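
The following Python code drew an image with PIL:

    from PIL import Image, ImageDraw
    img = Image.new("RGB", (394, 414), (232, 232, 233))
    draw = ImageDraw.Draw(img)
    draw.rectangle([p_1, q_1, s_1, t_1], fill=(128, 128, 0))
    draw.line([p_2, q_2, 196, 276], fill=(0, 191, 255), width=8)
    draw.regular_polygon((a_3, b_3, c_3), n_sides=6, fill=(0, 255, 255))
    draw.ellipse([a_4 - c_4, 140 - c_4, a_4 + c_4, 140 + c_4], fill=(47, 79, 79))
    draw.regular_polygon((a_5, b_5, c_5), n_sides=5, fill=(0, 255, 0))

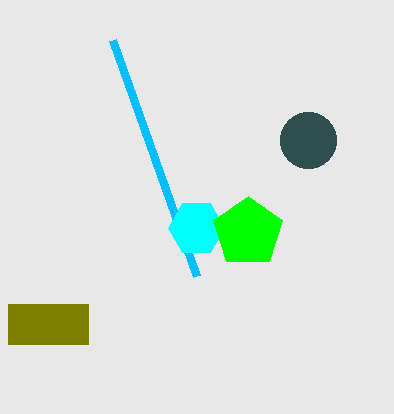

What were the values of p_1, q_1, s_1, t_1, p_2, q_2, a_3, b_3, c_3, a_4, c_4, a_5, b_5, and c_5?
p_1 = 8
q_1 = 304
s_1 = 88
t_1 = 344
p_2 = 112
q_2 = 40
a_3 = 196
b_3 = 228
c_3 = 28
a_4 = 308
c_4 = 28
a_5 = 248
b_5 = 232
c_5 = 36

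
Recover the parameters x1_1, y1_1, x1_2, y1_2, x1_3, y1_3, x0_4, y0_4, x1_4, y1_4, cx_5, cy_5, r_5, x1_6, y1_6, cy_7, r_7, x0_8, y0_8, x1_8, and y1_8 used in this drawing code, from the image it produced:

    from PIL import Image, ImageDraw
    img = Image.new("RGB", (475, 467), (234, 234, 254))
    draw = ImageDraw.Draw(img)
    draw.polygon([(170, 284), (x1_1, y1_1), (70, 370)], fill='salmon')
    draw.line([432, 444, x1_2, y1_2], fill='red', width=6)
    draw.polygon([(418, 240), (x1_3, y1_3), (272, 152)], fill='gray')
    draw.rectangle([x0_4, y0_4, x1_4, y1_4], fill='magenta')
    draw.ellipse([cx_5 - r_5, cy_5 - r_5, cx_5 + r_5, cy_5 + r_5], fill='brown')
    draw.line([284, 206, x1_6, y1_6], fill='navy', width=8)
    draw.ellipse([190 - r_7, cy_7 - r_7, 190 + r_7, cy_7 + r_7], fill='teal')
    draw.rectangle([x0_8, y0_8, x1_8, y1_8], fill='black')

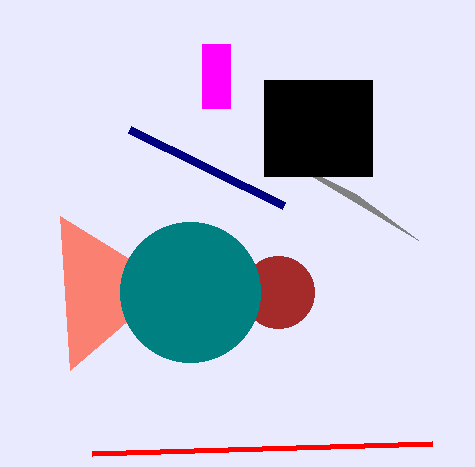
x1_1 = 60; y1_1 = 216; x1_2 = 92; y1_2 = 454; x1_3 = 356; y1_3 = 194; x0_4 = 202; y0_4 = 44; x1_4 = 230; y1_4 = 108; cx_5 = 278; cy_5 = 292; r_5 = 36; x1_6 = 130; y1_6 = 130; cy_7 = 292; r_7 = 70; x0_8 = 264; y0_8 = 80; x1_8 = 372; y1_8 = 176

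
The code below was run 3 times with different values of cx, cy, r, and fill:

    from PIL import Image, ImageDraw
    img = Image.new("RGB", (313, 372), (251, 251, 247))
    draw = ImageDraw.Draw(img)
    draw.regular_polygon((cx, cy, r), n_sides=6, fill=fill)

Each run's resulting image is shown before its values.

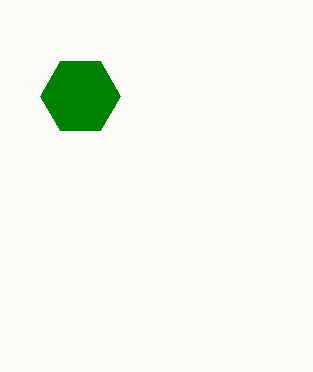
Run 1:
cx = 80
cy = 96
r = 40
fill = 'green'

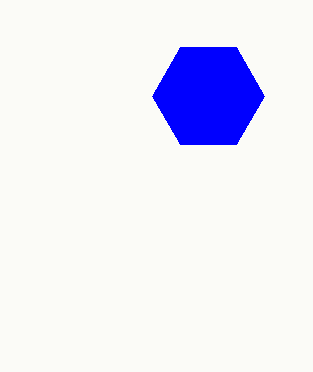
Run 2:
cx = 208, cy = 96, r = 56, fill = 'blue'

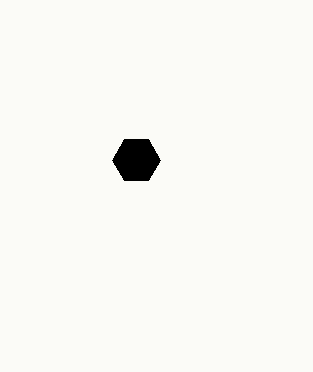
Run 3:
cx = 136
cy = 160
r = 24
fill = 'black'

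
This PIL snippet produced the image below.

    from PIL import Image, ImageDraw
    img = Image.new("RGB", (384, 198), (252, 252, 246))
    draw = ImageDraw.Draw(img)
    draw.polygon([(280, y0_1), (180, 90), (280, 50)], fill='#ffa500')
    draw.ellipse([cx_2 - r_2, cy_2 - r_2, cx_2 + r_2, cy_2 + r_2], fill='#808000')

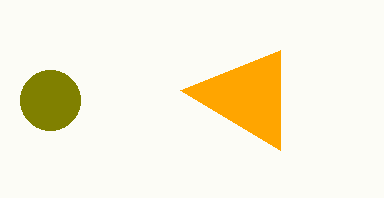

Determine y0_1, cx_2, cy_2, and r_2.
y0_1 = 150; cx_2 = 50; cy_2 = 100; r_2 = 30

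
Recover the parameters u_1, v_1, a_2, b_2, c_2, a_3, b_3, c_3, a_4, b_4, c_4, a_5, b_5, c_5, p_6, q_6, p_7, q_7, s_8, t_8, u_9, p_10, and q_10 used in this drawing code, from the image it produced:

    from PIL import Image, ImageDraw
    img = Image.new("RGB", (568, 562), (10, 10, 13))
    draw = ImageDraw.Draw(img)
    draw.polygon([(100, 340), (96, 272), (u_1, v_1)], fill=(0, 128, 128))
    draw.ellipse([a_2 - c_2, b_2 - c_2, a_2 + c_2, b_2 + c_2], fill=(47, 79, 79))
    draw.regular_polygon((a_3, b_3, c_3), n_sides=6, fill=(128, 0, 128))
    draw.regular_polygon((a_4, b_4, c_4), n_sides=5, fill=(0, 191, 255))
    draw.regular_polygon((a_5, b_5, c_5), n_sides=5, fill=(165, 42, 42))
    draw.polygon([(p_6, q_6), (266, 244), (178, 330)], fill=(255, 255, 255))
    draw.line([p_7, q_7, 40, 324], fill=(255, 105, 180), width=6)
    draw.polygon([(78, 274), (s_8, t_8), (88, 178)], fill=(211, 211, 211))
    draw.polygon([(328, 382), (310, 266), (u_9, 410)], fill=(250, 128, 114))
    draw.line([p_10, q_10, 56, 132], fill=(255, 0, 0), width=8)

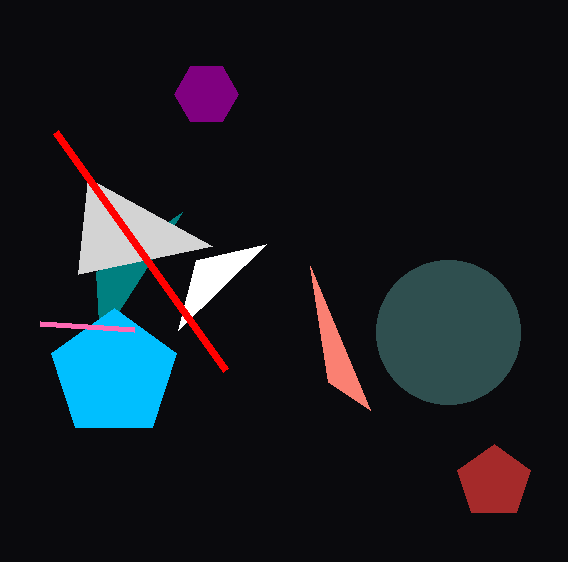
u_1 = 182, v_1 = 212, a_2 = 448, b_2 = 332, c_2 = 72, a_3 = 206, b_3 = 94, c_3 = 32, a_4 = 114, b_4 = 374, c_4 = 66, a_5 = 494, b_5 = 482, c_5 = 38, p_6 = 196, q_6 = 260, p_7 = 134, q_7 = 330, s_8 = 212, t_8 = 246, u_9 = 370, p_10 = 226, q_10 = 370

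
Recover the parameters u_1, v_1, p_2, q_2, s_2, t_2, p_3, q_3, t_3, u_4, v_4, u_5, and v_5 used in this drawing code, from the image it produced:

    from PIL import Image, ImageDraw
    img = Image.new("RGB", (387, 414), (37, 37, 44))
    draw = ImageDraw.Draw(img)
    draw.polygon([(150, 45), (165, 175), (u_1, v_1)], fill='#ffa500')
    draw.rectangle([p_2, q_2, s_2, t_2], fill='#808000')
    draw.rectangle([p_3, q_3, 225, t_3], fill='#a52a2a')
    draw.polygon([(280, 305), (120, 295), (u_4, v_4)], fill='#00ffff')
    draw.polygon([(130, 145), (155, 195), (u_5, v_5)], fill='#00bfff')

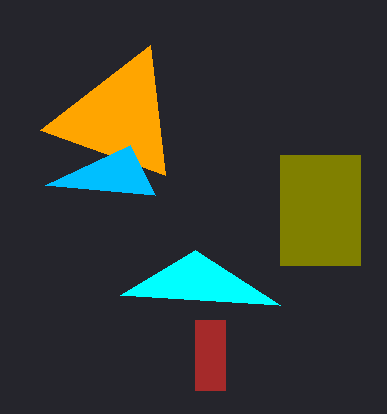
u_1 = 40, v_1 = 130, p_2 = 280, q_2 = 155, s_2 = 360, t_2 = 265, p_3 = 195, q_3 = 320, t_3 = 390, u_4 = 195, v_4 = 250, u_5 = 45, v_5 = 185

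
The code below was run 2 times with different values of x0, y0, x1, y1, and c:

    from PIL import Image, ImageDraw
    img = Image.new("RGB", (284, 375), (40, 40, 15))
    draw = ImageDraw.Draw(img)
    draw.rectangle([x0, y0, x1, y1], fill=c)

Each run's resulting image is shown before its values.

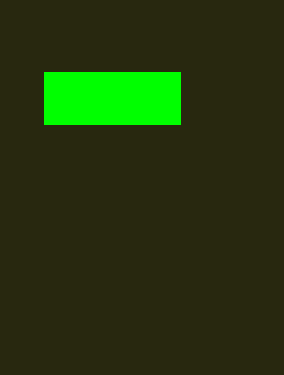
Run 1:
x0 = 44
y0 = 72
x1 = 180
y1 = 124
c = 'lime'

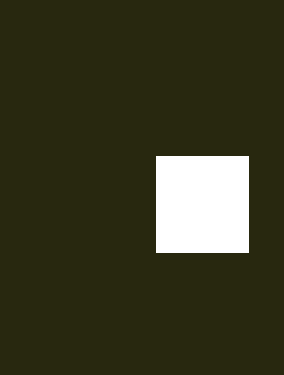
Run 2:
x0 = 156, y0 = 156, x1 = 248, y1 = 252, c = 'white'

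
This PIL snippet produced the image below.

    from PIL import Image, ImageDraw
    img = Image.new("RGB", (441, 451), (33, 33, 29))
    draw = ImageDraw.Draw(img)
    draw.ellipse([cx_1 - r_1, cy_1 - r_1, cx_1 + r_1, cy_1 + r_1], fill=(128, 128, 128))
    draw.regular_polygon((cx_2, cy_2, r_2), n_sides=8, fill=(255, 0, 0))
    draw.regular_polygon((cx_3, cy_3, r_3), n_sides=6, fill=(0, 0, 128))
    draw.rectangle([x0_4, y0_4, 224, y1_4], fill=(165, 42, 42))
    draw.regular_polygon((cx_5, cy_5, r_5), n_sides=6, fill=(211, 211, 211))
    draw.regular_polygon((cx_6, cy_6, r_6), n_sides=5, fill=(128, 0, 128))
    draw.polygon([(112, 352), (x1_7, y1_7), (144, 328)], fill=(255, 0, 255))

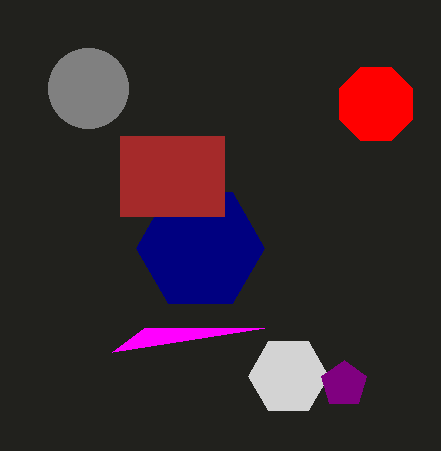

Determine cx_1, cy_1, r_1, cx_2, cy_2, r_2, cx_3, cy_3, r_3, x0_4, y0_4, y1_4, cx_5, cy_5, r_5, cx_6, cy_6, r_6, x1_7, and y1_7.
cx_1 = 88, cy_1 = 88, r_1 = 40, cx_2 = 376, cy_2 = 104, r_2 = 40, cx_3 = 200, cy_3 = 248, r_3 = 64, x0_4 = 120, y0_4 = 136, y1_4 = 216, cx_5 = 288, cy_5 = 376, r_5 = 40, cx_6 = 344, cy_6 = 384, r_6 = 24, x1_7 = 264, y1_7 = 328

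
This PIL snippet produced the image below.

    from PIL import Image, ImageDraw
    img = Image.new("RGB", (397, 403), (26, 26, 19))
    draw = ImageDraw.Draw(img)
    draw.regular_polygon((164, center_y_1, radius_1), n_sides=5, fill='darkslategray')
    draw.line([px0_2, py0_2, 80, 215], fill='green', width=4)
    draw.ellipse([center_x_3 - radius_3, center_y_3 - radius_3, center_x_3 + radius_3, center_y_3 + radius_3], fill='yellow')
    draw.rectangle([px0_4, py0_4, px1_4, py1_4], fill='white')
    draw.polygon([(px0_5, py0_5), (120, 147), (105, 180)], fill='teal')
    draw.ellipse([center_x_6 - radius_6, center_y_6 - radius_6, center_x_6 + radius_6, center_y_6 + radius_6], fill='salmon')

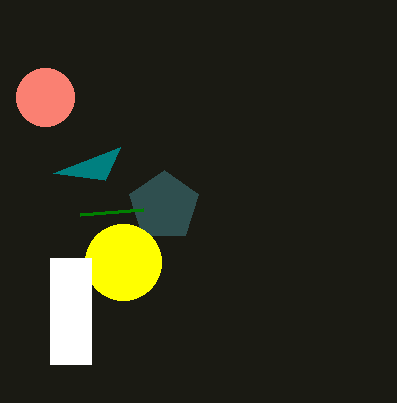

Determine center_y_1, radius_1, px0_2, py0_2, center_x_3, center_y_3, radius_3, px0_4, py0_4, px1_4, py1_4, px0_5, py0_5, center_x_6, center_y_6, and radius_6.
center_y_1 = 206
radius_1 = 36
px0_2 = 143
py0_2 = 210
center_x_3 = 123
center_y_3 = 262
radius_3 = 38
px0_4 = 50
py0_4 = 258
px1_4 = 91
py1_4 = 364
px0_5 = 53
py0_5 = 173
center_x_6 = 45
center_y_6 = 97
radius_6 = 29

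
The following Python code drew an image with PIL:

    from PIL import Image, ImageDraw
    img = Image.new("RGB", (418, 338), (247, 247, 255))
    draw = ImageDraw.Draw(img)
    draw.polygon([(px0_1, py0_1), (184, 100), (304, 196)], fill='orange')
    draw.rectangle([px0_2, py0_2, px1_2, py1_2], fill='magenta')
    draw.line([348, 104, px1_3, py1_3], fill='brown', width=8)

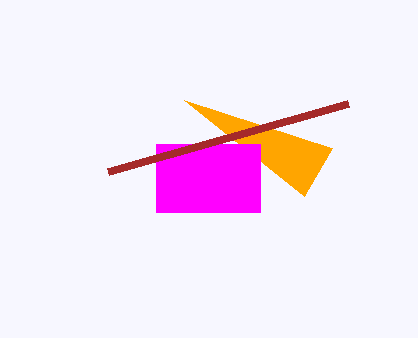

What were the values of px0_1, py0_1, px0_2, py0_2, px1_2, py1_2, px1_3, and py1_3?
px0_1 = 332
py0_1 = 148
px0_2 = 156
py0_2 = 144
px1_2 = 260
py1_2 = 212
px1_3 = 108
py1_3 = 172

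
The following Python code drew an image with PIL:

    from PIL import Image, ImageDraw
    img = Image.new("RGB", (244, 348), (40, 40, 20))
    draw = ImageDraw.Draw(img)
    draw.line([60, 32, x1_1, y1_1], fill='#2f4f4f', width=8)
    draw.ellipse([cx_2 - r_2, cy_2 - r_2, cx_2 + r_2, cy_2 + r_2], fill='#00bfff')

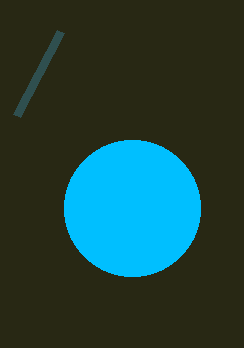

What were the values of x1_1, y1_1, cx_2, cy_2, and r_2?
x1_1 = 16
y1_1 = 116
cx_2 = 132
cy_2 = 208
r_2 = 68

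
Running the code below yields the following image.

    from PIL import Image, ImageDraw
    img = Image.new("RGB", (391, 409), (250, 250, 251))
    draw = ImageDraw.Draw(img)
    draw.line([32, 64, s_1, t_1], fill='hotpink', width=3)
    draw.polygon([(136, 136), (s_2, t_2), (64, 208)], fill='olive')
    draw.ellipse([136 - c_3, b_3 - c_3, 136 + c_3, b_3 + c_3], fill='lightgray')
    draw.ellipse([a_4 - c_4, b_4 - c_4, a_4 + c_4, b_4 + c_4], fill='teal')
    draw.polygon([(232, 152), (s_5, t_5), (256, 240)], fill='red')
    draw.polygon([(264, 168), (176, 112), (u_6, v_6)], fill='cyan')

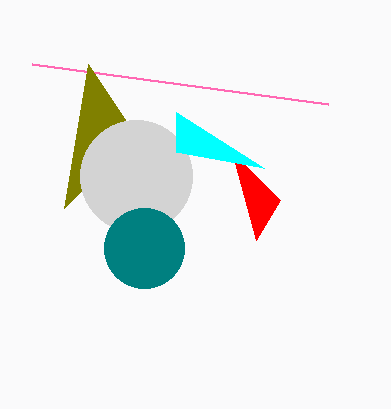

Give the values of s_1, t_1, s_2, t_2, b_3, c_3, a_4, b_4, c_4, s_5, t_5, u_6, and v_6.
s_1 = 328, t_1 = 104, s_2 = 88, t_2 = 64, b_3 = 176, c_3 = 56, a_4 = 144, b_4 = 248, c_4 = 40, s_5 = 280, t_5 = 200, u_6 = 176, v_6 = 152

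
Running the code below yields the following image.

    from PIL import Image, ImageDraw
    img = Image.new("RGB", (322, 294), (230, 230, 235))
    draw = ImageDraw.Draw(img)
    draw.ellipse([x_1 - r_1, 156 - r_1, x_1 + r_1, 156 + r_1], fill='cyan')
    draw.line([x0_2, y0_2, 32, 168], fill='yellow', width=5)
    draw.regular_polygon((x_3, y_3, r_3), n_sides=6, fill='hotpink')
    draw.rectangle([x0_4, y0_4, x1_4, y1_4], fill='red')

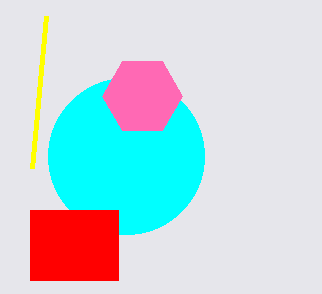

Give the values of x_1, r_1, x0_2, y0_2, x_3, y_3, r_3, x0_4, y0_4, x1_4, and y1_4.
x_1 = 126; r_1 = 78; x0_2 = 46; y0_2 = 16; x_3 = 142; y_3 = 96; r_3 = 40; x0_4 = 30; y0_4 = 210; x1_4 = 118; y1_4 = 280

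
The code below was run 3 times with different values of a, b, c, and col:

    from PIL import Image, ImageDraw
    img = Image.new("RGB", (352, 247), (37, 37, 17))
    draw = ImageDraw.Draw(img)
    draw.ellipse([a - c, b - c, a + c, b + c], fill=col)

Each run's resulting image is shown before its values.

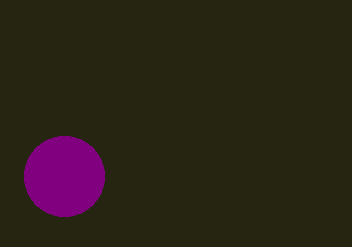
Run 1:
a = 64
b = 176
c = 40
col = 'purple'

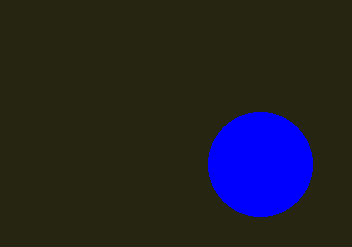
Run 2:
a = 260
b = 164
c = 52
col = 'blue'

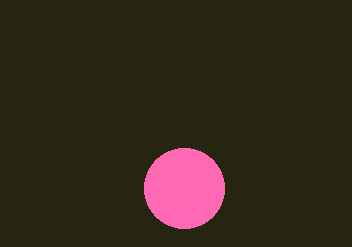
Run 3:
a = 184
b = 188
c = 40
col = 'hotpink'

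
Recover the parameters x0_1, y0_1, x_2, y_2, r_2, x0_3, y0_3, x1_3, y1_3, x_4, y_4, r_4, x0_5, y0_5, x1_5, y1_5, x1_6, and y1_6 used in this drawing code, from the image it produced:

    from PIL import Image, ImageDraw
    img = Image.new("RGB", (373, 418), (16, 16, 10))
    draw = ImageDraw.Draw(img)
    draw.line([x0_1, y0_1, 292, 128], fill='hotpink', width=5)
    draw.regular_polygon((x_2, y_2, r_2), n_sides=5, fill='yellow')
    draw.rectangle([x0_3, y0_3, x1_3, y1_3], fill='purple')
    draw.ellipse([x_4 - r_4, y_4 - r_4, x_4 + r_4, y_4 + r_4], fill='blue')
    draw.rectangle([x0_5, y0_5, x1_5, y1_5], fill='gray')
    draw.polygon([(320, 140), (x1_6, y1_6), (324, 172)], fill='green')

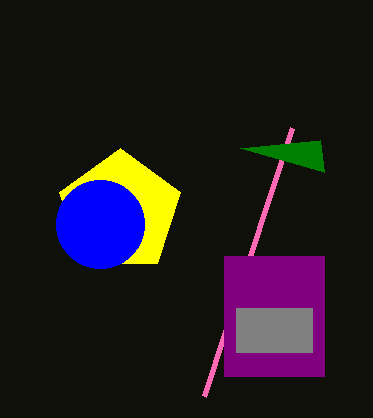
x0_1 = 204; y0_1 = 396; x_2 = 120; y_2 = 212; r_2 = 64; x0_3 = 224; y0_3 = 256; x1_3 = 324; y1_3 = 376; x_4 = 100; y_4 = 224; r_4 = 44; x0_5 = 236; y0_5 = 308; x1_5 = 312; y1_5 = 352; x1_6 = 240; y1_6 = 148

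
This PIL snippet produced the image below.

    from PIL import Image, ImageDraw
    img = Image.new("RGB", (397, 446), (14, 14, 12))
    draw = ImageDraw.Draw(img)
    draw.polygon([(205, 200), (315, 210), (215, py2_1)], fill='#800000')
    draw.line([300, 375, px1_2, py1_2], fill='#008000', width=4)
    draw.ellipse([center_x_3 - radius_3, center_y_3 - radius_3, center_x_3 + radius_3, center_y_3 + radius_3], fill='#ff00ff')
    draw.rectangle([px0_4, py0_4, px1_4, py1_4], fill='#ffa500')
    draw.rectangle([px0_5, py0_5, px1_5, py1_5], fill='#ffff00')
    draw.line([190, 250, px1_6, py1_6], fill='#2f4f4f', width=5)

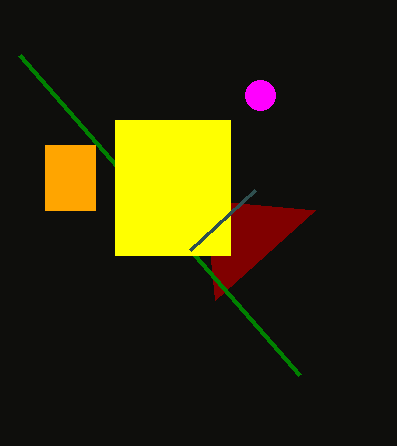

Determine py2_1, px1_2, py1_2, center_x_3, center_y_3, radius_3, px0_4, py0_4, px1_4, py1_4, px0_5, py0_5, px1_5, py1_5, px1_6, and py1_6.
py2_1 = 300; px1_2 = 20; py1_2 = 55; center_x_3 = 260; center_y_3 = 95; radius_3 = 15; px0_4 = 45; py0_4 = 145; px1_4 = 95; py1_4 = 210; px0_5 = 115; py0_5 = 120; px1_5 = 230; py1_5 = 255; px1_6 = 255; py1_6 = 190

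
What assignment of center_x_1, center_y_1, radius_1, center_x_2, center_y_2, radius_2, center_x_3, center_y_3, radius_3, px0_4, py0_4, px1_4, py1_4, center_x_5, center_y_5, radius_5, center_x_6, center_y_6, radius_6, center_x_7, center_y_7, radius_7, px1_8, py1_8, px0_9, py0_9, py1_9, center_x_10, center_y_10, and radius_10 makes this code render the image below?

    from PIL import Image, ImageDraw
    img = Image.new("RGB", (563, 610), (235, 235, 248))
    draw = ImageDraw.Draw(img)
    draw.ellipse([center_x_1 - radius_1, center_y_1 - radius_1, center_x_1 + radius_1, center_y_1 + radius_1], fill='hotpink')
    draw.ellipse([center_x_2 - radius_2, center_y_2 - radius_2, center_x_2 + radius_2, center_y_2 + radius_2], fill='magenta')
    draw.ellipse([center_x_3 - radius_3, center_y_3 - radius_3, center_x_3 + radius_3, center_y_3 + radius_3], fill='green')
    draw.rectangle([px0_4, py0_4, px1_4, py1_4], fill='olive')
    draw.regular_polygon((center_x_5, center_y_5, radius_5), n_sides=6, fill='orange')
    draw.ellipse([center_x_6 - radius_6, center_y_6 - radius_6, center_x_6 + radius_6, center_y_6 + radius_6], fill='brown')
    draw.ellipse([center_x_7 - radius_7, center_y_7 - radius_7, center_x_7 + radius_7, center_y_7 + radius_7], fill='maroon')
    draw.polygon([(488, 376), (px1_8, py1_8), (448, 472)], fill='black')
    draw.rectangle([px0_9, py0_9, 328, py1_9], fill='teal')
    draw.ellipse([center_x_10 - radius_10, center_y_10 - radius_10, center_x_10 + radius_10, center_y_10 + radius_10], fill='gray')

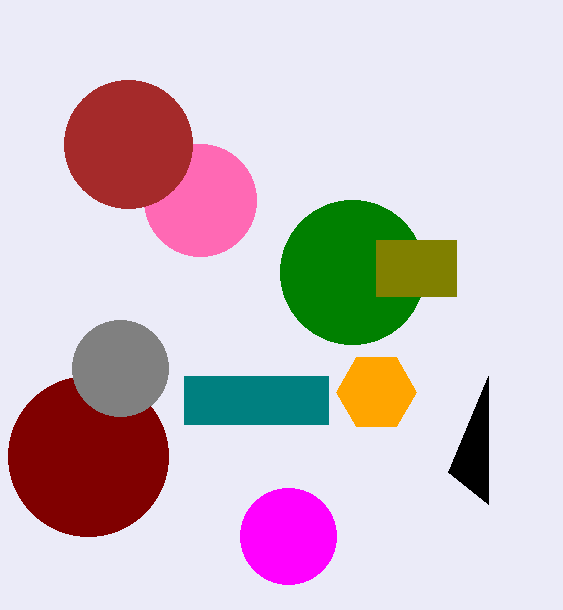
center_x_1 = 200
center_y_1 = 200
radius_1 = 56
center_x_2 = 288
center_y_2 = 536
radius_2 = 48
center_x_3 = 352
center_y_3 = 272
radius_3 = 72
px0_4 = 376
py0_4 = 240
px1_4 = 456
py1_4 = 296
center_x_5 = 376
center_y_5 = 392
radius_5 = 40
center_x_6 = 128
center_y_6 = 144
radius_6 = 64
center_x_7 = 88
center_y_7 = 456
radius_7 = 80
px1_8 = 488
py1_8 = 504
px0_9 = 184
py0_9 = 376
py1_9 = 424
center_x_10 = 120
center_y_10 = 368
radius_10 = 48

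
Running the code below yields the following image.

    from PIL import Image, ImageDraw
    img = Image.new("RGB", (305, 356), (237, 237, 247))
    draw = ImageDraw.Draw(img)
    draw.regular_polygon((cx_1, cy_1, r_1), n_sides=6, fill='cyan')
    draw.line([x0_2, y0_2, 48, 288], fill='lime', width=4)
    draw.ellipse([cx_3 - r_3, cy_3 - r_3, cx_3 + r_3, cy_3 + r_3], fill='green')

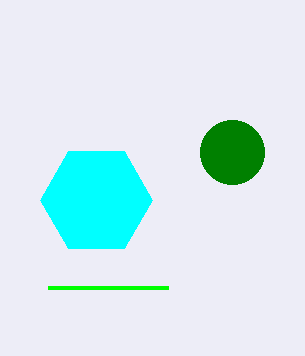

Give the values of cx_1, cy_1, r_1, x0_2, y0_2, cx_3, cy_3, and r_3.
cx_1 = 96; cy_1 = 200; r_1 = 56; x0_2 = 168; y0_2 = 288; cx_3 = 232; cy_3 = 152; r_3 = 32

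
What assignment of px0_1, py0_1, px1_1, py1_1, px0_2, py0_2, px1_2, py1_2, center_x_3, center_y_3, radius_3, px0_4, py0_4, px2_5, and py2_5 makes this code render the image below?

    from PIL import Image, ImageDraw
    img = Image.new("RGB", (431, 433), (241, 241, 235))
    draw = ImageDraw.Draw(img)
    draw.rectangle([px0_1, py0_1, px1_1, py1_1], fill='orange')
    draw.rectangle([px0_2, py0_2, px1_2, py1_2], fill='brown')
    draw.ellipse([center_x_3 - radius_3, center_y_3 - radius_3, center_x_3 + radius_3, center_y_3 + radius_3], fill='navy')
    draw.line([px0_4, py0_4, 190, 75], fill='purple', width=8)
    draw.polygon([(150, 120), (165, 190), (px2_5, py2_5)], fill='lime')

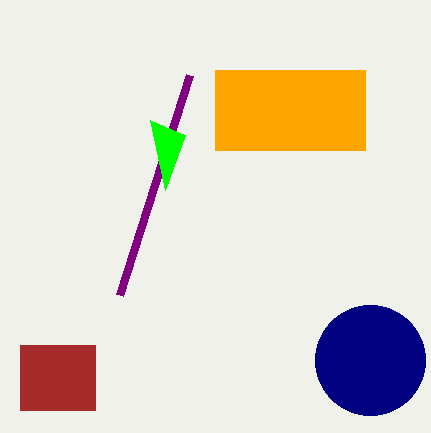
px0_1 = 215, py0_1 = 70, px1_1 = 365, py1_1 = 150, px0_2 = 20, py0_2 = 345, px1_2 = 95, py1_2 = 410, center_x_3 = 370, center_y_3 = 360, radius_3 = 55, px0_4 = 120, py0_4 = 295, px2_5 = 185, py2_5 = 135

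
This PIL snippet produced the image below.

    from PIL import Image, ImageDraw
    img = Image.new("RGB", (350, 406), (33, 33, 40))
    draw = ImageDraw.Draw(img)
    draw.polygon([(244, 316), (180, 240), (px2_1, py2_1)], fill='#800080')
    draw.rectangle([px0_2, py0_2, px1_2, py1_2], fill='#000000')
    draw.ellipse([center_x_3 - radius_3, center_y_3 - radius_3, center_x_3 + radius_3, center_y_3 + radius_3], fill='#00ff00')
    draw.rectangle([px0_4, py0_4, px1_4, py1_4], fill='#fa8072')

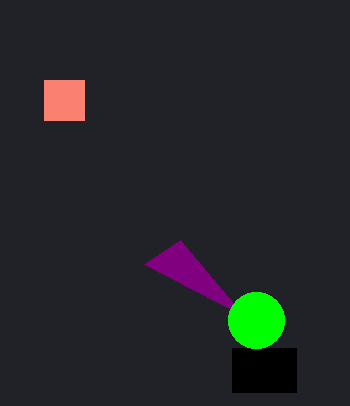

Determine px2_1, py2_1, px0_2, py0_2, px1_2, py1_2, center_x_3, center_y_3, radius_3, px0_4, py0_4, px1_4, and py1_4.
px2_1 = 144; py2_1 = 264; px0_2 = 232; py0_2 = 348; px1_2 = 296; py1_2 = 392; center_x_3 = 256; center_y_3 = 320; radius_3 = 28; px0_4 = 44; py0_4 = 80; px1_4 = 84; py1_4 = 120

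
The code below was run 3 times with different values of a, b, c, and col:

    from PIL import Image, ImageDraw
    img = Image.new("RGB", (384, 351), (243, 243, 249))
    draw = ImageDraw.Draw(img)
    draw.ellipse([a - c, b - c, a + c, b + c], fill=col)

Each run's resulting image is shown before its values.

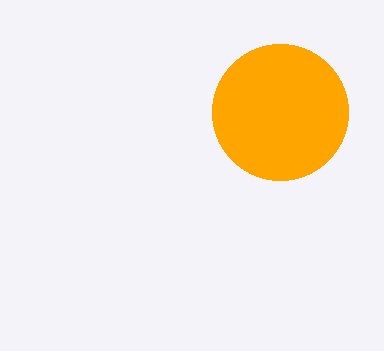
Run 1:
a = 280; b = 112; c = 68; col = 'orange'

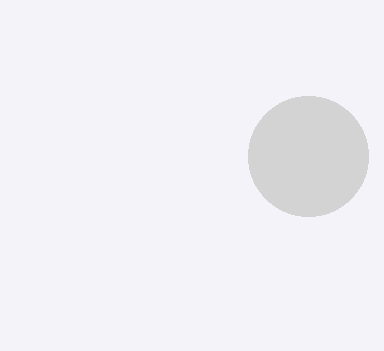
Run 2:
a = 308, b = 156, c = 60, col = 'lightgray'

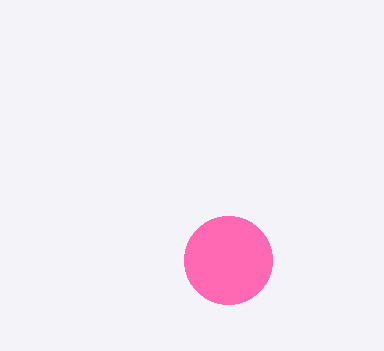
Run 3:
a = 228, b = 260, c = 44, col = 'hotpink'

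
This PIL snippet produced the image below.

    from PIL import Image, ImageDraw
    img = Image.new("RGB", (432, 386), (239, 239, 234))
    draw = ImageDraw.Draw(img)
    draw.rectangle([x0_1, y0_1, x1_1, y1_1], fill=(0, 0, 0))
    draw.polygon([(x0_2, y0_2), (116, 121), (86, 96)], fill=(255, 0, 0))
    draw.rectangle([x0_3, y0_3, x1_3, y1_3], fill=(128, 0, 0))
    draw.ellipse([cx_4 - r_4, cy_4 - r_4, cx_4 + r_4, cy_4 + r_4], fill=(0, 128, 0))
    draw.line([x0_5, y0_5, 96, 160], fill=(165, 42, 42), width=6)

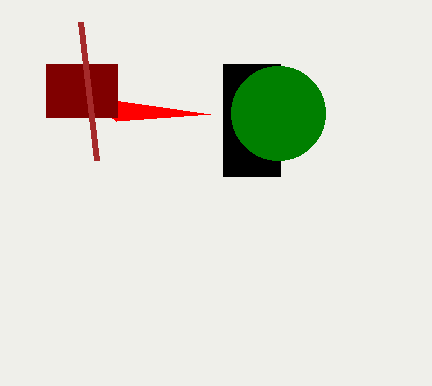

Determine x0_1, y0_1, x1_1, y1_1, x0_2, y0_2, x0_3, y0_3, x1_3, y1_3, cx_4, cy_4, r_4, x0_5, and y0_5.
x0_1 = 223; y0_1 = 64; x1_1 = 280; y1_1 = 176; x0_2 = 210; y0_2 = 114; x0_3 = 46; y0_3 = 64; x1_3 = 117; y1_3 = 117; cx_4 = 278; cy_4 = 113; r_4 = 47; x0_5 = 80; y0_5 = 22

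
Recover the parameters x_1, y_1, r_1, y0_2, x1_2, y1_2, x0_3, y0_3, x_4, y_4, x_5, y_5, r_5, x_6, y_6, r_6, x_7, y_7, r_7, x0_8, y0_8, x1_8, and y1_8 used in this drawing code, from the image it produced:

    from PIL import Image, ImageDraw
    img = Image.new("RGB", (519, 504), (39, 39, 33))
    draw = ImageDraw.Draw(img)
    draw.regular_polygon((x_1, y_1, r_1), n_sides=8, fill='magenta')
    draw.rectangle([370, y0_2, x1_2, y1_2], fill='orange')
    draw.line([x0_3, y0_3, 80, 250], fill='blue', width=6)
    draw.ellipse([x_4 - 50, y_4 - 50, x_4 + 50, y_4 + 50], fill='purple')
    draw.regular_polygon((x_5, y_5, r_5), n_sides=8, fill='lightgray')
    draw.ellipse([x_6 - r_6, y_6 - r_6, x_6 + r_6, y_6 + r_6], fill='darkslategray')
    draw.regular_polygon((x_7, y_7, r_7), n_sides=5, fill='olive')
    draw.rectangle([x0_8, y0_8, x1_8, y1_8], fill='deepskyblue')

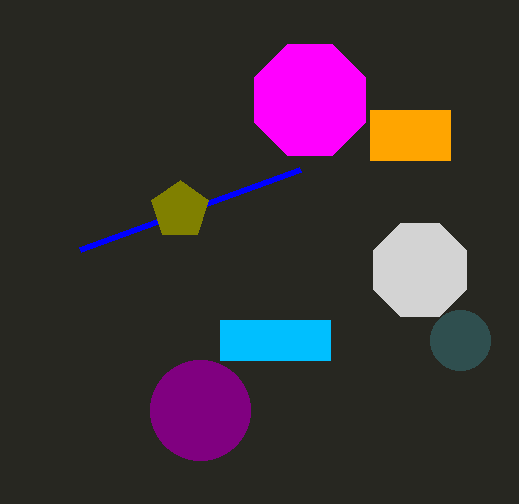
x_1 = 310
y_1 = 100
r_1 = 60
y0_2 = 110
x1_2 = 450
y1_2 = 160
x0_3 = 300
y0_3 = 170
x_4 = 200
y_4 = 410
x_5 = 420
y_5 = 270
r_5 = 50
x_6 = 460
y_6 = 340
r_6 = 30
x_7 = 180
y_7 = 210
r_7 = 30
x0_8 = 220
y0_8 = 320
x1_8 = 330
y1_8 = 360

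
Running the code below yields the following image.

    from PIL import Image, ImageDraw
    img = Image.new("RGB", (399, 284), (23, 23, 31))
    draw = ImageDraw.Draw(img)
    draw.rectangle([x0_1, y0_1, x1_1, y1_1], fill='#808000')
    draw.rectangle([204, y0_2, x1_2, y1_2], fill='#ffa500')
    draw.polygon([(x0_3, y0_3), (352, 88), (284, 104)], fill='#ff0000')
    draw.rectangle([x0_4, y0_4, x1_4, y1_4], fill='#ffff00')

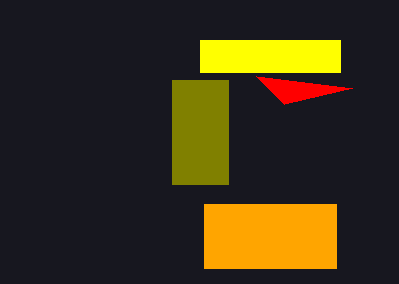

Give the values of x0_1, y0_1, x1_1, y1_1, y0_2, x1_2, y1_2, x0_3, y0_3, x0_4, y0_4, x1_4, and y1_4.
x0_1 = 172; y0_1 = 80; x1_1 = 228; y1_1 = 184; y0_2 = 204; x1_2 = 336; y1_2 = 268; x0_3 = 256; y0_3 = 76; x0_4 = 200; y0_4 = 40; x1_4 = 340; y1_4 = 72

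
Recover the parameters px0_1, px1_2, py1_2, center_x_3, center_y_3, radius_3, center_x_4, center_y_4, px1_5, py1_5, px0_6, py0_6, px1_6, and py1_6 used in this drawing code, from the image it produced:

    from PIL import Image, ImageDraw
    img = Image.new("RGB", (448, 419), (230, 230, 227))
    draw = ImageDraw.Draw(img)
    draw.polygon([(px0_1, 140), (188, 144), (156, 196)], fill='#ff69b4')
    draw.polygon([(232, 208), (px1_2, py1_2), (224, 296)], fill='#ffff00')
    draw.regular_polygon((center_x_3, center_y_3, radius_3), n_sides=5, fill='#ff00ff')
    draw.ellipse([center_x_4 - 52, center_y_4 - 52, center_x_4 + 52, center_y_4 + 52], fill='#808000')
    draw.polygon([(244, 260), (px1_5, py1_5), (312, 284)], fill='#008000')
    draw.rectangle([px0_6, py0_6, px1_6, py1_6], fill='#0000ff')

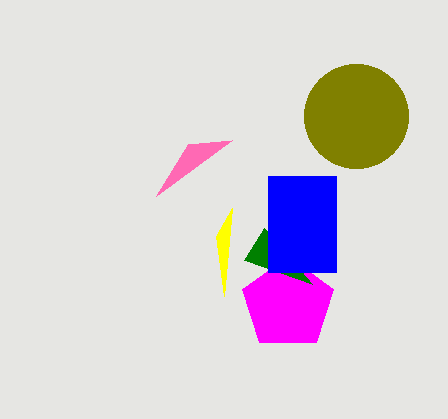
px0_1 = 232
px1_2 = 216
py1_2 = 236
center_x_3 = 288
center_y_3 = 304
radius_3 = 48
center_x_4 = 356
center_y_4 = 116
px1_5 = 264
py1_5 = 228
px0_6 = 268
py0_6 = 176
px1_6 = 336
py1_6 = 272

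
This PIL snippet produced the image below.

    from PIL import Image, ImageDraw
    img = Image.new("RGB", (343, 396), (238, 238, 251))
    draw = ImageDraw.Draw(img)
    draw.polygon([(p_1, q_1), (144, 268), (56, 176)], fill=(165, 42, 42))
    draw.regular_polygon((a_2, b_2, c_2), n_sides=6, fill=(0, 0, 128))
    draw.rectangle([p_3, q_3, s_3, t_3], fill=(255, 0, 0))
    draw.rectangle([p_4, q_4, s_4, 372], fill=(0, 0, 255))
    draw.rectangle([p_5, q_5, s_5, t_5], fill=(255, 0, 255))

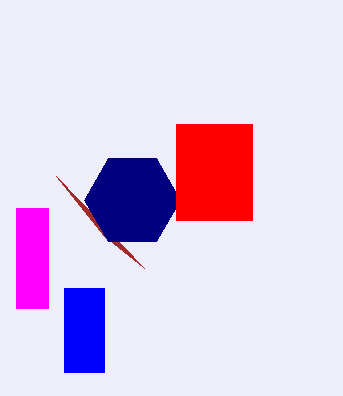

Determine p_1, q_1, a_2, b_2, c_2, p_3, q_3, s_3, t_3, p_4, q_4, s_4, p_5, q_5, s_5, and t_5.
p_1 = 104, q_1 = 236, a_2 = 132, b_2 = 200, c_2 = 48, p_3 = 176, q_3 = 124, s_3 = 252, t_3 = 220, p_4 = 64, q_4 = 288, s_4 = 104, p_5 = 16, q_5 = 208, s_5 = 48, t_5 = 308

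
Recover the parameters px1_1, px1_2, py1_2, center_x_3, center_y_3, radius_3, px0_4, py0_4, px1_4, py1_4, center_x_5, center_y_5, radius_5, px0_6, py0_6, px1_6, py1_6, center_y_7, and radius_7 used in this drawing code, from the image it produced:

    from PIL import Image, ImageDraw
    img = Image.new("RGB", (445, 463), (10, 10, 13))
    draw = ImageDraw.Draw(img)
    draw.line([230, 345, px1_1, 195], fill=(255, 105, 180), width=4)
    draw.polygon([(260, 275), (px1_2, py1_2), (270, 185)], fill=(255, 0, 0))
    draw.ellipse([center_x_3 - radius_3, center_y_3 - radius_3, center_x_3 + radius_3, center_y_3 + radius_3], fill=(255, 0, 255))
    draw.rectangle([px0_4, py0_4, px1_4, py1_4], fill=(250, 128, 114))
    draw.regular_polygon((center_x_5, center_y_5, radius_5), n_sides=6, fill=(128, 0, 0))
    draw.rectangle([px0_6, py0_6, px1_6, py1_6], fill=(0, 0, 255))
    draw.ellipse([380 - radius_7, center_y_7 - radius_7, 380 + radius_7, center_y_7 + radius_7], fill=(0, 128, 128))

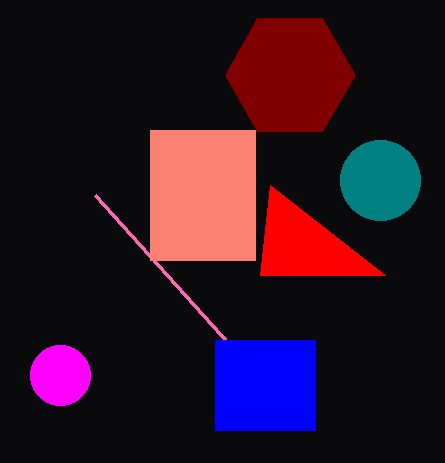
px1_1 = 95
px1_2 = 385
py1_2 = 275
center_x_3 = 60
center_y_3 = 375
radius_3 = 30
px0_4 = 150
py0_4 = 130
px1_4 = 255
py1_4 = 260
center_x_5 = 290
center_y_5 = 75
radius_5 = 65
px0_6 = 215
py0_6 = 340
px1_6 = 315
py1_6 = 430
center_y_7 = 180
radius_7 = 40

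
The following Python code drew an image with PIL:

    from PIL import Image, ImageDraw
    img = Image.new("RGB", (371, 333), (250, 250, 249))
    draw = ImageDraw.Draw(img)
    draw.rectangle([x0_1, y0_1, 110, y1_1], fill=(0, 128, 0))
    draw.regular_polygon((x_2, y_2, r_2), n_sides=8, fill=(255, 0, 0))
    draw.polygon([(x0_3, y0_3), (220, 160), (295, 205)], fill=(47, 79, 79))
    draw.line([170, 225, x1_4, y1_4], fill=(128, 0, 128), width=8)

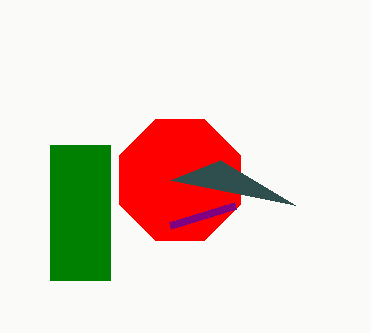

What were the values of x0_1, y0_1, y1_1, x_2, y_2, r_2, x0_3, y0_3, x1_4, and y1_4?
x0_1 = 50, y0_1 = 145, y1_1 = 280, x_2 = 180, y_2 = 180, r_2 = 65, x0_3 = 170, y0_3 = 180, x1_4 = 235, y1_4 = 205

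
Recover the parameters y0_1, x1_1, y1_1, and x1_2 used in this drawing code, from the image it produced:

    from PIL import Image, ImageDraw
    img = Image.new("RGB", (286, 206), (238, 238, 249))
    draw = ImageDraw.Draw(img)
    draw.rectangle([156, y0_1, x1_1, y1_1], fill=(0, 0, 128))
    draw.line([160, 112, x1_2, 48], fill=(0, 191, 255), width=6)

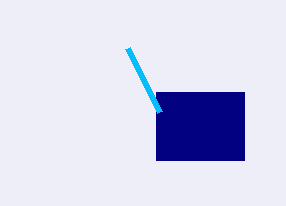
y0_1 = 92; x1_1 = 244; y1_1 = 160; x1_2 = 128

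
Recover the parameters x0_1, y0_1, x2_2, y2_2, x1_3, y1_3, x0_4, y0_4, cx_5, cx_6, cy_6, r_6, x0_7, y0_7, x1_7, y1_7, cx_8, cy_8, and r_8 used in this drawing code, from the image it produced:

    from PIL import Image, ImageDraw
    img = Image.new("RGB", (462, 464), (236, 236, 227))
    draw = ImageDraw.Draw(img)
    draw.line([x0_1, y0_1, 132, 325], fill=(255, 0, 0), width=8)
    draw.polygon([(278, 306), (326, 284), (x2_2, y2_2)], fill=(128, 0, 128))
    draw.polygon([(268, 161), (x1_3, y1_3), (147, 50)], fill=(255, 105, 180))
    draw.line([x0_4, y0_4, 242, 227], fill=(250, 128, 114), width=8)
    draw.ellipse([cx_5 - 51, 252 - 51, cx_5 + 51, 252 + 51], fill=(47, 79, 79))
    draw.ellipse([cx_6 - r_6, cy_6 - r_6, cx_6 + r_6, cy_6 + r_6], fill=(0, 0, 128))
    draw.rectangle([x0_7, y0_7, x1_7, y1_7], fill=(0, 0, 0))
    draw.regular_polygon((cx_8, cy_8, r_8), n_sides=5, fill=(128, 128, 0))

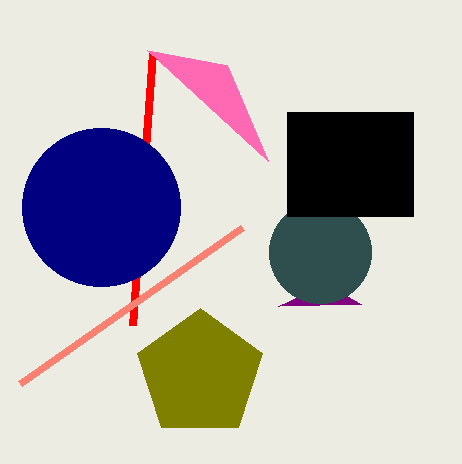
x0_1 = 152
y0_1 = 53
x2_2 = 361
y2_2 = 304
x1_3 = 227
y1_3 = 65
x0_4 = 20
y0_4 = 383
cx_5 = 320
cx_6 = 101
cy_6 = 207
r_6 = 79
x0_7 = 287
y0_7 = 112
x1_7 = 413
y1_7 = 216
cx_8 = 200
cy_8 = 374
r_8 = 66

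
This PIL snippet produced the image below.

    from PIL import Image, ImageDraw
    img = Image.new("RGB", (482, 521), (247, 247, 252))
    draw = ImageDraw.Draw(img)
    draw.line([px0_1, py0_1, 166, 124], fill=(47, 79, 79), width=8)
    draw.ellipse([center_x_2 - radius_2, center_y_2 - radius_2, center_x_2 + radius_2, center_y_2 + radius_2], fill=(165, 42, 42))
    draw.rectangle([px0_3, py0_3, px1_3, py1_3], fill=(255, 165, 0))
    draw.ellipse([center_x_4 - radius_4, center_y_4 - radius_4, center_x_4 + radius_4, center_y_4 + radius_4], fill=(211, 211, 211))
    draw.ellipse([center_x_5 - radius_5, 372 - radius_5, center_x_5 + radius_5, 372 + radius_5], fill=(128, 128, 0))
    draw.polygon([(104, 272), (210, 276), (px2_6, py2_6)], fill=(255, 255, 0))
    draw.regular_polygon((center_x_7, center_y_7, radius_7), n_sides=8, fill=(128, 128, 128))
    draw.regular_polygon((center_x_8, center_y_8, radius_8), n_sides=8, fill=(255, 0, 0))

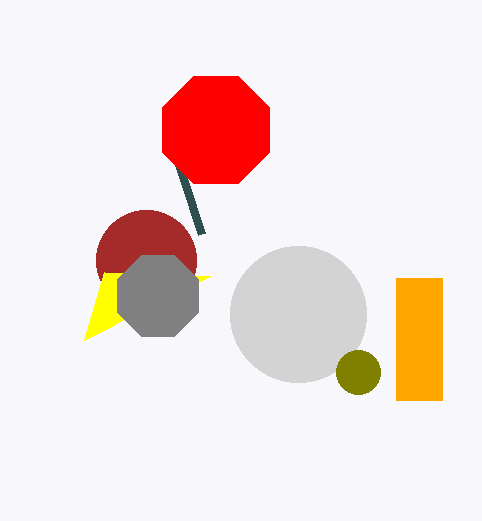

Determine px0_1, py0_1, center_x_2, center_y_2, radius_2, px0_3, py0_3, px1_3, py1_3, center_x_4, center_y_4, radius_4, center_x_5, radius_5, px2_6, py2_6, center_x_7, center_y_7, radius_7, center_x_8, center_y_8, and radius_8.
px0_1 = 202, py0_1 = 234, center_x_2 = 146, center_y_2 = 260, radius_2 = 50, px0_3 = 396, py0_3 = 278, px1_3 = 442, py1_3 = 400, center_x_4 = 298, center_y_4 = 314, radius_4 = 68, center_x_5 = 358, radius_5 = 22, px2_6 = 84, py2_6 = 340, center_x_7 = 158, center_y_7 = 296, radius_7 = 44, center_x_8 = 216, center_y_8 = 130, radius_8 = 58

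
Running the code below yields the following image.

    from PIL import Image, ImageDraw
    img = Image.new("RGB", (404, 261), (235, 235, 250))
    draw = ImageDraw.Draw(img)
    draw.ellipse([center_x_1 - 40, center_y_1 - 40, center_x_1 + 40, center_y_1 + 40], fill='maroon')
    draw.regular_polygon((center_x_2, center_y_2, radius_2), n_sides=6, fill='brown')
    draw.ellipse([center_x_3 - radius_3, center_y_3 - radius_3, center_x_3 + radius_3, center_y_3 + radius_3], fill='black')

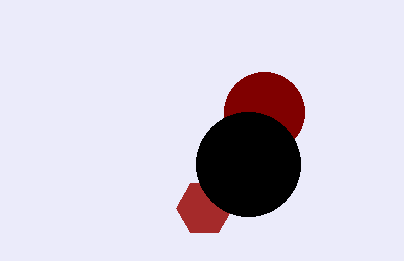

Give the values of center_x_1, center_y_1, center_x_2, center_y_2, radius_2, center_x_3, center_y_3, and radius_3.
center_x_1 = 264
center_y_1 = 112
center_x_2 = 204
center_y_2 = 208
radius_2 = 28
center_x_3 = 248
center_y_3 = 164
radius_3 = 52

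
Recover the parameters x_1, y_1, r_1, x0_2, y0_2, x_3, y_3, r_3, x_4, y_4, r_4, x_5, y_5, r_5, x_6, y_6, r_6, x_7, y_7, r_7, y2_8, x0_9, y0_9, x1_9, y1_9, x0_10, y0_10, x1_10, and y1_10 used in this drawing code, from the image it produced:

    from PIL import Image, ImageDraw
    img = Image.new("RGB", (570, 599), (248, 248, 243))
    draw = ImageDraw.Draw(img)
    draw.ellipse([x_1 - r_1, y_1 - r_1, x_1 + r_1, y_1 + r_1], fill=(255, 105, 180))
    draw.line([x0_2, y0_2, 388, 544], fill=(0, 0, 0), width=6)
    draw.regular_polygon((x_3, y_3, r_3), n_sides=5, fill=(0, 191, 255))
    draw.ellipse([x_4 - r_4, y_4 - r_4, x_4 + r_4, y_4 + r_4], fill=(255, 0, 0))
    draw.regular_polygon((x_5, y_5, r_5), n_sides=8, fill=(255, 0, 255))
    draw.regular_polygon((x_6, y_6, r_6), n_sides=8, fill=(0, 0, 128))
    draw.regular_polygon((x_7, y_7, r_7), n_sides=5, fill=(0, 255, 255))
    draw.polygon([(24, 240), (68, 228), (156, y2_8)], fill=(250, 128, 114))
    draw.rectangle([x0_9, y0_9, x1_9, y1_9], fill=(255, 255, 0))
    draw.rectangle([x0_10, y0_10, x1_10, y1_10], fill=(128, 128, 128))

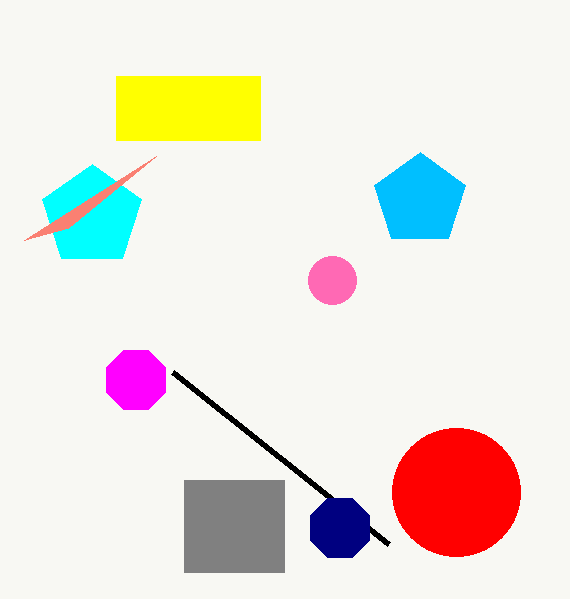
x_1 = 332, y_1 = 280, r_1 = 24, x0_2 = 172, y0_2 = 372, x_3 = 420, y_3 = 200, r_3 = 48, x_4 = 456, y_4 = 492, r_4 = 64, x_5 = 136, y_5 = 380, r_5 = 32, x_6 = 340, y_6 = 528, r_6 = 32, x_7 = 92, y_7 = 216, r_7 = 52, y2_8 = 156, x0_9 = 116, y0_9 = 76, x1_9 = 260, y1_9 = 140, x0_10 = 184, y0_10 = 480, x1_10 = 284, y1_10 = 572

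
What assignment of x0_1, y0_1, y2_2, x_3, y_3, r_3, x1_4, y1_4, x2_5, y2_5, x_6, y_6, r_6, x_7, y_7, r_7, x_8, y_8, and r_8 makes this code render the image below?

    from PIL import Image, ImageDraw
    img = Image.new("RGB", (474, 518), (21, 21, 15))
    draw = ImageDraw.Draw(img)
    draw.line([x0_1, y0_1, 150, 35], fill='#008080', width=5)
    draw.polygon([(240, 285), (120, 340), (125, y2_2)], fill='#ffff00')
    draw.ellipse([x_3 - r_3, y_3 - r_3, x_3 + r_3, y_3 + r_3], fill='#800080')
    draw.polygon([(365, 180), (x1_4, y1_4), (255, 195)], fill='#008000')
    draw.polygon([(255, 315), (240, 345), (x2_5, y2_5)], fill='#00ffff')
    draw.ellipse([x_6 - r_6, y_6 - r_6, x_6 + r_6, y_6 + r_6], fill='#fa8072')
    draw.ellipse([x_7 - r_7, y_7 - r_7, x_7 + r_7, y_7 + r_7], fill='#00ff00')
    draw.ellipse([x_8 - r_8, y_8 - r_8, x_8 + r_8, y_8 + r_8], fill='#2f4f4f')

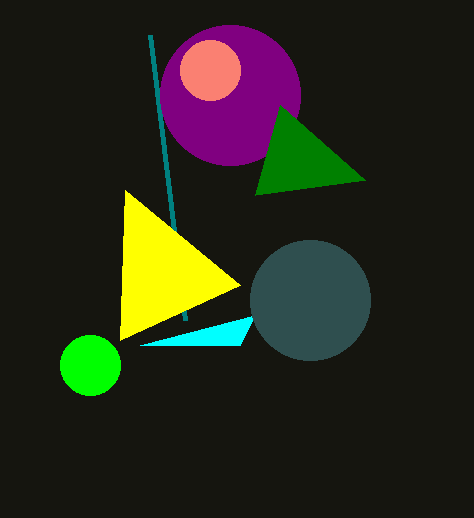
x0_1 = 185
y0_1 = 320
y2_2 = 190
x_3 = 230
y_3 = 95
r_3 = 70
x1_4 = 280
y1_4 = 105
x2_5 = 140
y2_5 = 345
x_6 = 210
y_6 = 70
r_6 = 30
x_7 = 90
y_7 = 365
r_7 = 30
x_8 = 310
y_8 = 300
r_8 = 60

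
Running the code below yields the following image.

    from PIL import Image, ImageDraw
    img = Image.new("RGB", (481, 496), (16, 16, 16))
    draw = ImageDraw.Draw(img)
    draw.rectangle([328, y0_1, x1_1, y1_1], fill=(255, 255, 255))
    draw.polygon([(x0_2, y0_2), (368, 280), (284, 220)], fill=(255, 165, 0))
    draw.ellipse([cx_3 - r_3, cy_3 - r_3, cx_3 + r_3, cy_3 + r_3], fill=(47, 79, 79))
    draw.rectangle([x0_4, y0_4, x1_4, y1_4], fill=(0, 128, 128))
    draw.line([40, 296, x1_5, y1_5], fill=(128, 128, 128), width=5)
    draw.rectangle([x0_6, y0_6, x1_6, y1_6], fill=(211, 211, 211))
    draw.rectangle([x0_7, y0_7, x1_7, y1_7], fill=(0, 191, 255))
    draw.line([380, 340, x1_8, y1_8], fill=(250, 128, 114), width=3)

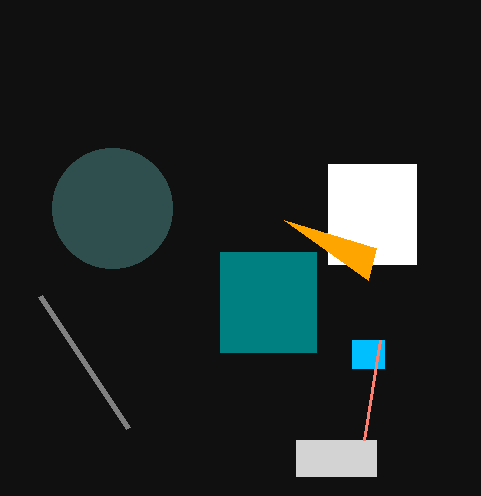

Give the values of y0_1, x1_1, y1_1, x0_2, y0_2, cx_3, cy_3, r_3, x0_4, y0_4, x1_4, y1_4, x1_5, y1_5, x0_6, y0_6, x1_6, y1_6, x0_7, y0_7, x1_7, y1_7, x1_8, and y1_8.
y0_1 = 164, x1_1 = 416, y1_1 = 264, x0_2 = 376, y0_2 = 248, cx_3 = 112, cy_3 = 208, r_3 = 60, x0_4 = 220, y0_4 = 252, x1_4 = 316, y1_4 = 352, x1_5 = 128, y1_5 = 428, x0_6 = 296, y0_6 = 440, x1_6 = 376, y1_6 = 476, x0_7 = 352, y0_7 = 340, x1_7 = 384, y1_7 = 368, x1_8 = 364, y1_8 = 440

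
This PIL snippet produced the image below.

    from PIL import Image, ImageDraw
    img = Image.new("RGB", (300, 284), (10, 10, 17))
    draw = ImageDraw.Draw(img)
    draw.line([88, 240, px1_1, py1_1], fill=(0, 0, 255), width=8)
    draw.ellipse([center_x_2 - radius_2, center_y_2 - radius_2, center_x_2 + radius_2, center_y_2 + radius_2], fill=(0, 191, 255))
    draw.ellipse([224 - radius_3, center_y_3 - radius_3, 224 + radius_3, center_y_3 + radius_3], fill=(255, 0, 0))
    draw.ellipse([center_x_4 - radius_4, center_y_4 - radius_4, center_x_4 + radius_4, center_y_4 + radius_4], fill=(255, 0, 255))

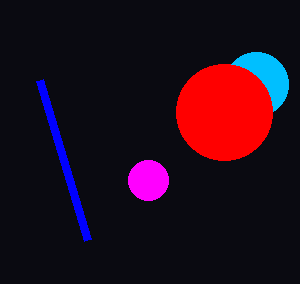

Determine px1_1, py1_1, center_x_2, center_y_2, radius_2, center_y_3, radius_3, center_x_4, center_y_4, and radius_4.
px1_1 = 40; py1_1 = 80; center_x_2 = 256; center_y_2 = 84; radius_2 = 32; center_y_3 = 112; radius_3 = 48; center_x_4 = 148; center_y_4 = 180; radius_4 = 20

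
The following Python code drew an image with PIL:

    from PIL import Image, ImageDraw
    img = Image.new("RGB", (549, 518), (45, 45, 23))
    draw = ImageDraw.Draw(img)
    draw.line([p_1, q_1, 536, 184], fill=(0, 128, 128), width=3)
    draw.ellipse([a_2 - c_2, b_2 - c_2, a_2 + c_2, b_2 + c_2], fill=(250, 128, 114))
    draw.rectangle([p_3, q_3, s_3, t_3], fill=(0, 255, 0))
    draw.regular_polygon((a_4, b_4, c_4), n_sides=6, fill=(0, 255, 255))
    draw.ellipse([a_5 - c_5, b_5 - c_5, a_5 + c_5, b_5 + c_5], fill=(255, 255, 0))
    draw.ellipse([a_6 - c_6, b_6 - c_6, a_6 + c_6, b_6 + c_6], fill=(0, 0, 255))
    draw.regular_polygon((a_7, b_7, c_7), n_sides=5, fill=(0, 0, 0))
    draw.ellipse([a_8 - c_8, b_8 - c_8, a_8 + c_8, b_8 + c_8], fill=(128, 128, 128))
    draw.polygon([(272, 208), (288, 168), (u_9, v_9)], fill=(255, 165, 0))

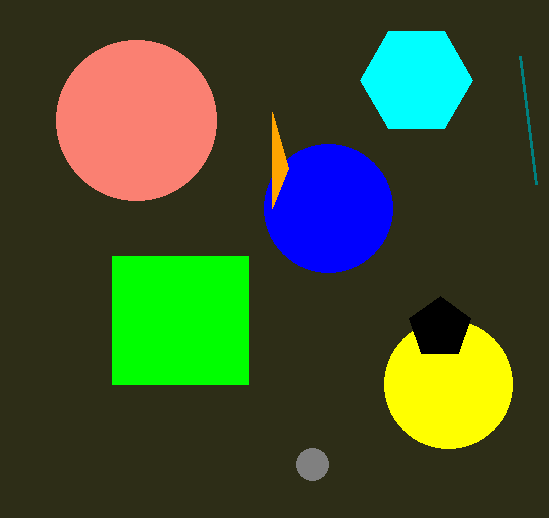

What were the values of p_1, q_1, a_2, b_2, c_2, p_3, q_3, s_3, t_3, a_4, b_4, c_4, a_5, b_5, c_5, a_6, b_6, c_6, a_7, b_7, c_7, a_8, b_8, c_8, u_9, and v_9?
p_1 = 520; q_1 = 56; a_2 = 136; b_2 = 120; c_2 = 80; p_3 = 112; q_3 = 256; s_3 = 248; t_3 = 384; a_4 = 416; b_4 = 80; c_4 = 56; a_5 = 448; b_5 = 384; c_5 = 64; a_6 = 328; b_6 = 208; c_6 = 64; a_7 = 440; b_7 = 328; c_7 = 32; a_8 = 312; b_8 = 464; c_8 = 16; u_9 = 272; v_9 = 112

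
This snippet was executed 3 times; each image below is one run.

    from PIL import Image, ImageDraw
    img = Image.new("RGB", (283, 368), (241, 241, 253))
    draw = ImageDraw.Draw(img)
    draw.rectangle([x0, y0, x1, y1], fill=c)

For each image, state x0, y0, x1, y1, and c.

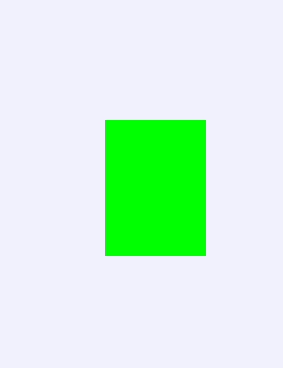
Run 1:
x0 = 105; y0 = 120; x1 = 205; y1 = 255; c = 'lime'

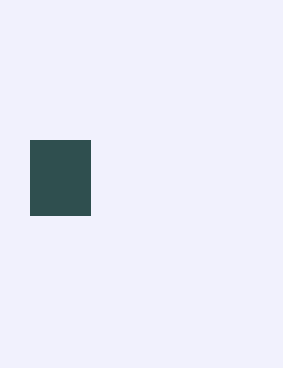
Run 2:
x0 = 30; y0 = 140; x1 = 90; y1 = 215; c = 'darkslategray'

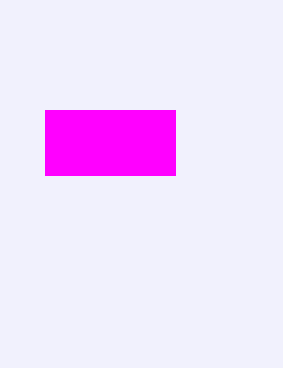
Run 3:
x0 = 45; y0 = 110; x1 = 175; y1 = 175; c = 'magenta'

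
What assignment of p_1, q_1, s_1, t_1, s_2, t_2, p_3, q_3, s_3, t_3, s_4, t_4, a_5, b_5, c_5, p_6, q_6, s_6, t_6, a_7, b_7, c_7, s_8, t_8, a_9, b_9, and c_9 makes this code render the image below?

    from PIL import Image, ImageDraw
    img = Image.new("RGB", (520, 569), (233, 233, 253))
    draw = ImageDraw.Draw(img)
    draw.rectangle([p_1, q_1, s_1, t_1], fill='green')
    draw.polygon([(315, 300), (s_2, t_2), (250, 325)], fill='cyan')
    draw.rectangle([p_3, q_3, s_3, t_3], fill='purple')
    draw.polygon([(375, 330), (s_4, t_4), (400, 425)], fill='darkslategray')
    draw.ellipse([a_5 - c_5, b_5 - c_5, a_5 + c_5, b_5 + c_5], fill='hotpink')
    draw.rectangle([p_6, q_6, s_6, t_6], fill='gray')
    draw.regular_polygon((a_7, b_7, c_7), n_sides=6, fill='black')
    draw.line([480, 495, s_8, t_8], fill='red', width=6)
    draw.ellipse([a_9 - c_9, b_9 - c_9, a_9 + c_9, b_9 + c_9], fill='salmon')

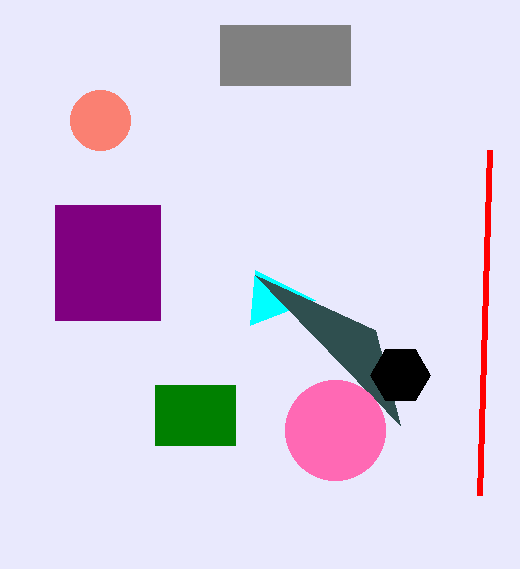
p_1 = 155, q_1 = 385, s_1 = 235, t_1 = 445, s_2 = 255, t_2 = 270, p_3 = 55, q_3 = 205, s_3 = 160, t_3 = 320, s_4 = 255, t_4 = 275, a_5 = 335, b_5 = 430, c_5 = 50, p_6 = 220, q_6 = 25, s_6 = 350, t_6 = 85, a_7 = 400, b_7 = 375, c_7 = 30, s_8 = 490, t_8 = 150, a_9 = 100, b_9 = 120, c_9 = 30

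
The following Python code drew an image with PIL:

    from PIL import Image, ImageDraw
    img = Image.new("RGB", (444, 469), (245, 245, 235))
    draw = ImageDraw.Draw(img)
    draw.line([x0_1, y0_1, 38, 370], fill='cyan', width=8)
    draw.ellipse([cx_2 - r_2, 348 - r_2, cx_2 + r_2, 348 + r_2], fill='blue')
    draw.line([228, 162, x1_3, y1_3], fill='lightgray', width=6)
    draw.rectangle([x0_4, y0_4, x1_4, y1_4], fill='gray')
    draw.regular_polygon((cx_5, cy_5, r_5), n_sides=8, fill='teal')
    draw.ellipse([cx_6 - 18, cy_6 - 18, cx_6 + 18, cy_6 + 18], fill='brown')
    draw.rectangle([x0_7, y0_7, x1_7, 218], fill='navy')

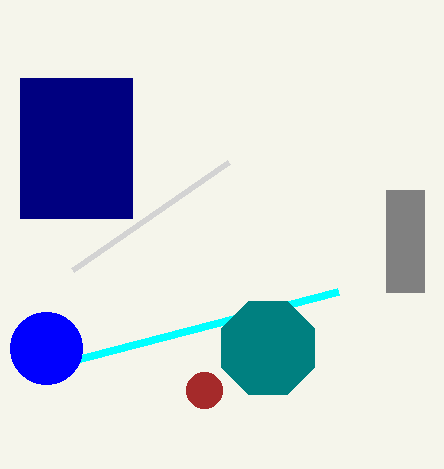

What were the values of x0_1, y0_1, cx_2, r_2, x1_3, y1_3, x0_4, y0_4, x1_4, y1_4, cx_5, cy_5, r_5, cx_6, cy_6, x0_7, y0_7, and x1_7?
x0_1 = 338
y0_1 = 292
cx_2 = 46
r_2 = 36
x1_3 = 72
y1_3 = 270
x0_4 = 386
y0_4 = 190
x1_4 = 424
y1_4 = 292
cx_5 = 268
cy_5 = 348
r_5 = 50
cx_6 = 204
cy_6 = 390
x0_7 = 20
y0_7 = 78
x1_7 = 132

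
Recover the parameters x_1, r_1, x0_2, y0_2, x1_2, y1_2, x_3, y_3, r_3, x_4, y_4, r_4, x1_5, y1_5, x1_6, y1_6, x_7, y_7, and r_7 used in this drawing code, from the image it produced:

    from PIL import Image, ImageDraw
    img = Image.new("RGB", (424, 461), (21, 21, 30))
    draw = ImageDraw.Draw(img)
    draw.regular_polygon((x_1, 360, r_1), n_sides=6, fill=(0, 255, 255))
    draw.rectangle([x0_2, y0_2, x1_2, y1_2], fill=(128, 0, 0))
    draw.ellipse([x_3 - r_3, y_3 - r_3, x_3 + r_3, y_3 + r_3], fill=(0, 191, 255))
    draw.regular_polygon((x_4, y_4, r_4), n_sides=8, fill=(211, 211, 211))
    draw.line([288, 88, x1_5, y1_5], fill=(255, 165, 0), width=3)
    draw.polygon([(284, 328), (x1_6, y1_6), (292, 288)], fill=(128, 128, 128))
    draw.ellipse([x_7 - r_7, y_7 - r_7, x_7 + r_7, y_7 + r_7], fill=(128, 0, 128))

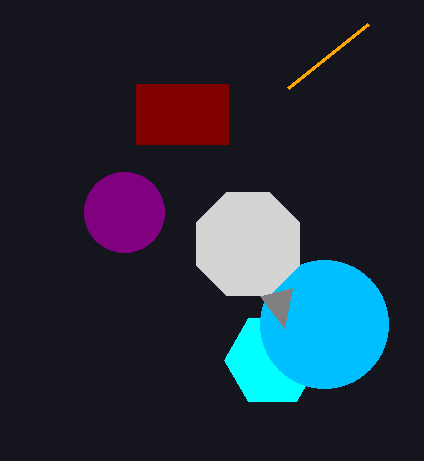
x_1 = 272
r_1 = 48
x0_2 = 136
y0_2 = 84
x1_2 = 228
y1_2 = 144
x_3 = 324
y_3 = 324
r_3 = 64
x_4 = 248
y_4 = 244
r_4 = 56
x1_5 = 368
y1_5 = 24
x1_6 = 260
y1_6 = 296
x_7 = 124
y_7 = 212
r_7 = 40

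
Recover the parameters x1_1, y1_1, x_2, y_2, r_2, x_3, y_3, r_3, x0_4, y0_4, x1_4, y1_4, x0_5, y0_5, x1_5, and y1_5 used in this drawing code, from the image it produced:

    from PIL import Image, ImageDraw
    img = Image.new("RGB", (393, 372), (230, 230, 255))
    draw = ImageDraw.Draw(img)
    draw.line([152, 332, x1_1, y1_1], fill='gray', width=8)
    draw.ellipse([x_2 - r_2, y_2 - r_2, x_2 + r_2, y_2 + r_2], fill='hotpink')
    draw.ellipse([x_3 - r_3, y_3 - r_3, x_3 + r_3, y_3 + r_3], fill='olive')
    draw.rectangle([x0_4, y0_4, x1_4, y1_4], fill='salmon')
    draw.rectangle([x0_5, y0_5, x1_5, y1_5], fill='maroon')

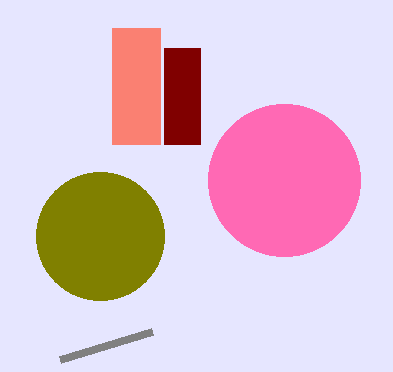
x1_1 = 60; y1_1 = 360; x_2 = 284; y_2 = 180; r_2 = 76; x_3 = 100; y_3 = 236; r_3 = 64; x0_4 = 112; y0_4 = 28; x1_4 = 160; y1_4 = 144; x0_5 = 164; y0_5 = 48; x1_5 = 200; y1_5 = 144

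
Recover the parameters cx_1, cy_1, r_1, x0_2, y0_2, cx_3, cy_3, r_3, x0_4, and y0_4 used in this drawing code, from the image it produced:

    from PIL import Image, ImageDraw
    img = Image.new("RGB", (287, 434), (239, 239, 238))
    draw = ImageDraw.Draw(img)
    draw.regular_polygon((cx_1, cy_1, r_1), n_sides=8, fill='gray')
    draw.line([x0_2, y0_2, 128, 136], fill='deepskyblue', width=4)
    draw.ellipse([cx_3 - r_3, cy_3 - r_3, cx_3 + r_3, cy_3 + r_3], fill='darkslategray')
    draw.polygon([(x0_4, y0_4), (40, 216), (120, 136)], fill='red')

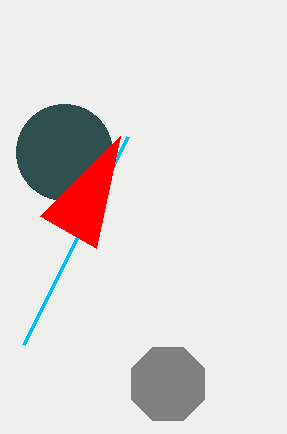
cx_1 = 168
cy_1 = 384
r_1 = 40
x0_2 = 24
y0_2 = 344
cx_3 = 64
cy_3 = 152
r_3 = 48
x0_4 = 96
y0_4 = 248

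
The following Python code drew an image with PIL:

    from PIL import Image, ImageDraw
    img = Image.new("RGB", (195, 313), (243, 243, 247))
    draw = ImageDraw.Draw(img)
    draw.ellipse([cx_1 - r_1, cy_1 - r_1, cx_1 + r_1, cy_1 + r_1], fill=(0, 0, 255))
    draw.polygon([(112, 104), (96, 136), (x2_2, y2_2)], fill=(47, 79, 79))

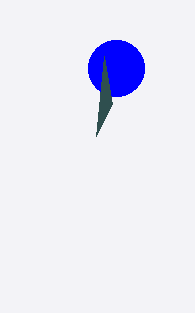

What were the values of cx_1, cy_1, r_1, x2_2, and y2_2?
cx_1 = 116, cy_1 = 68, r_1 = 28, x2_2 = 104, y2_2 = 56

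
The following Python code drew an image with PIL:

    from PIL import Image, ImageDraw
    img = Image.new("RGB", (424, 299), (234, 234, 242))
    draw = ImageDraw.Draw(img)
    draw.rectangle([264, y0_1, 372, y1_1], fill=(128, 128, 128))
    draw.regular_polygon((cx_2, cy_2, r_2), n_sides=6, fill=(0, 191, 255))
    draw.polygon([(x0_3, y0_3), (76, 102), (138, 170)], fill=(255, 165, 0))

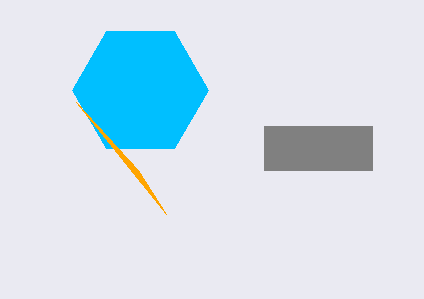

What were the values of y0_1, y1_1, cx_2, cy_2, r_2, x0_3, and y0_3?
y0_1 = 126; y1_1 = 170; cx_2 = 140; cy_2 = 90; r_2 = 68; x0_3 = 166; y0_3 = 214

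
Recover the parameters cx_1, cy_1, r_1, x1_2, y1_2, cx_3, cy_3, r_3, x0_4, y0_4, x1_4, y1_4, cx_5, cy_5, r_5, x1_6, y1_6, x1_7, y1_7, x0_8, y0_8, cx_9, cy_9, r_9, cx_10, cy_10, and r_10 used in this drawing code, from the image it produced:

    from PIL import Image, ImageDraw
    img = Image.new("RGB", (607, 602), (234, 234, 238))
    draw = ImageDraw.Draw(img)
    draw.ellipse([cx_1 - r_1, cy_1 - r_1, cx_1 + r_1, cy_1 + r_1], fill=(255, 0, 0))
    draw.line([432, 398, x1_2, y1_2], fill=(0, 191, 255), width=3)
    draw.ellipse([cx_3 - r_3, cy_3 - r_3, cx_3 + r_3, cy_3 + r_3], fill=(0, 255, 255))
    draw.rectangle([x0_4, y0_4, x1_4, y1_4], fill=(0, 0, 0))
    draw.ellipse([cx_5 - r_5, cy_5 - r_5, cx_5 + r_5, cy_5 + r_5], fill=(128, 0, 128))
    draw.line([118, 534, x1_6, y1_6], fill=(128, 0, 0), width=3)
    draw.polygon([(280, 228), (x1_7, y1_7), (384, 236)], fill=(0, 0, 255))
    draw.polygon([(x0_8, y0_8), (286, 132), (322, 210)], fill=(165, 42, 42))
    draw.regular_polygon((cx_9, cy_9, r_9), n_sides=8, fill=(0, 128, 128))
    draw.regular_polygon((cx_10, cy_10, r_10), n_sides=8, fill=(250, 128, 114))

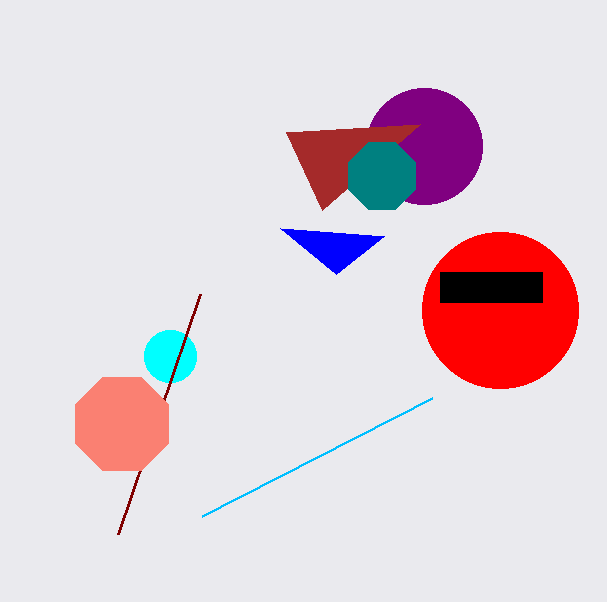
cx_1 = 500
cy_1 = 310
r_1 = 78
x1_2 = 202
y1_2 = 516
cx_3 = 170
cy_3 = 356
r_3 = 26
x0_4 = 440
y0_4 = 272
x1_4 = 542
y1_4 = 302
cx_5 = 424
cy_5 = 146
r_5 = 58
x1_6 = 200
y1_6 = 294
x1_7 = 336
y1_7 = 274
x0_8 = 420
y0_8 = 124
cx_9 = 382
cy_9 = 176
r_9 = 36
cx_10 = 122
cy_10 = 424
r_10 = 50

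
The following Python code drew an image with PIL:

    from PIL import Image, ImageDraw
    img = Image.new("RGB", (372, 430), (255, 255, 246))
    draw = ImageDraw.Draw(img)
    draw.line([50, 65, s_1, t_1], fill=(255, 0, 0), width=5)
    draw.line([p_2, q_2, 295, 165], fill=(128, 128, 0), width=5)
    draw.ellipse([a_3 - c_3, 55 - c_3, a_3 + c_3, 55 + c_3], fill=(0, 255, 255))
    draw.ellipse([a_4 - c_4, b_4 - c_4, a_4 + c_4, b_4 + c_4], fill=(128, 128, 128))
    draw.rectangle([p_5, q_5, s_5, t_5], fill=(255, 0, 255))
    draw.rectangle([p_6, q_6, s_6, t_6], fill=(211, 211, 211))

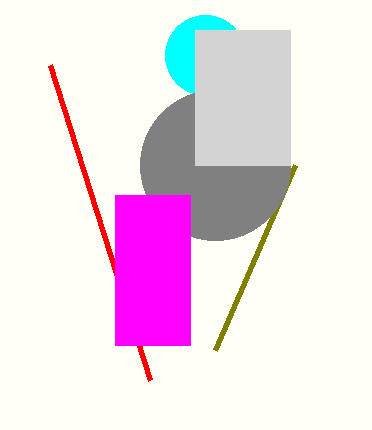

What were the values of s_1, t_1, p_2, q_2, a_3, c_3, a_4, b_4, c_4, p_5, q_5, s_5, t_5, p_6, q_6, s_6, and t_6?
s_1 = 150; t_1 = 380; p_2 = 215; q_2 = 350; a_3 = 205; c_3 = 40; a_4 = 215; b_4 = 165; c_4 = 75; p_5 = 115; q_5 = 195; s_5 = 190; t_5 = 345; p_6 = 195; q_6 = 30; s_6 = 290; t_6 = 165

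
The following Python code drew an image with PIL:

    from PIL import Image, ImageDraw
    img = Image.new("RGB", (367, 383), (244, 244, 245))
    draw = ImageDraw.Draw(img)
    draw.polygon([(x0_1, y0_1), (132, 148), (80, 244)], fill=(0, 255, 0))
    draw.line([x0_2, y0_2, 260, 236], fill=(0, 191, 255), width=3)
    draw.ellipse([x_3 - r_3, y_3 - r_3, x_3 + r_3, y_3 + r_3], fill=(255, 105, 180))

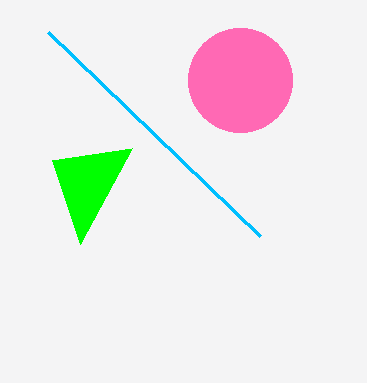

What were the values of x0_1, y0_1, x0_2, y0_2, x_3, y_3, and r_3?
x0_1 = 52, y0_1 = 160, x0_2 = 48, y0_2 = 32, x_3 = 240, y_3 = 80, r_3 = 52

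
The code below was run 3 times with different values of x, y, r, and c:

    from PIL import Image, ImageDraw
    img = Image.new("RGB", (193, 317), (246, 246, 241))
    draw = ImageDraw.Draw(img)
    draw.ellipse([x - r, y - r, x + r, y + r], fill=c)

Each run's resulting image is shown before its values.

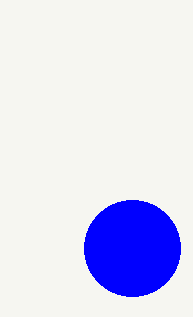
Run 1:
x = 132; y = 248; r = 48; c = 'blue'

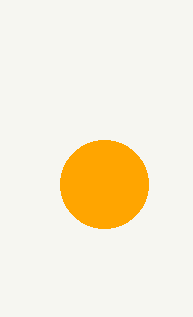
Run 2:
x = 104; y = 184; r = 44; c = 'orange'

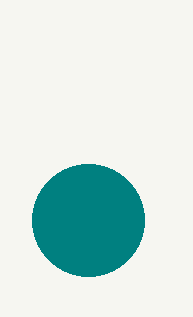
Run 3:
x = 88; y = 220; r = 56; c = 'teal'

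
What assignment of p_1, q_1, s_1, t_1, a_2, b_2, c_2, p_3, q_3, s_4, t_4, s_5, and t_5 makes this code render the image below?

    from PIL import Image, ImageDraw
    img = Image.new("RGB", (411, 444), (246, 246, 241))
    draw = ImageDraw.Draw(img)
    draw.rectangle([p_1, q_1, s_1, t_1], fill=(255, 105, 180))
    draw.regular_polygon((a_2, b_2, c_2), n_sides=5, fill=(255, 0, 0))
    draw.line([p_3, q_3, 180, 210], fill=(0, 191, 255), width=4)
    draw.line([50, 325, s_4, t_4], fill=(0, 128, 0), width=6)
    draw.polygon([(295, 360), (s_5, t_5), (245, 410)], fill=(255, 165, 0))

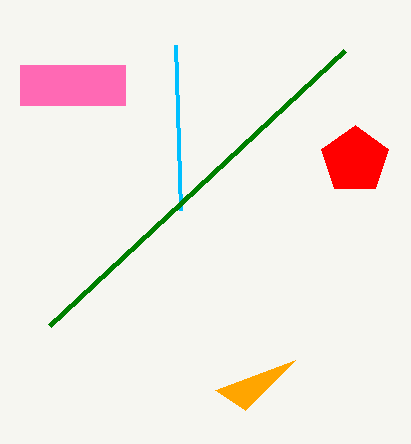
p_1 = 20
q_1 = 65
s_1 = 125
t_1 = 105
a_2 = 355
b_2 = 160
c_2 = 35
p_3 = 175
q_3 = 45
s_4 = 345
t_4 = 50
s_5 = 215
t_5 = 390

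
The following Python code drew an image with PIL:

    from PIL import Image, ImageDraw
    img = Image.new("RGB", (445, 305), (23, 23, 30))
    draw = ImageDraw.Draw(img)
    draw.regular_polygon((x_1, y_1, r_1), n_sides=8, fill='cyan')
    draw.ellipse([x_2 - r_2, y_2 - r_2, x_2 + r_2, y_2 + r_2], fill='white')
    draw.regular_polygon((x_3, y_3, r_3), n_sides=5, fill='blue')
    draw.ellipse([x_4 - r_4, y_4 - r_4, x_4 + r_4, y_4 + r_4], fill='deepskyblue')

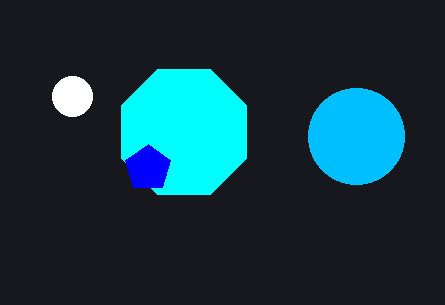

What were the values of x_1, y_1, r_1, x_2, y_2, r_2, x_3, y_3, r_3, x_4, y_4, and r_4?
x_1 = 184; y_1 = 132; r_1 = 68; x_2 = 72; y_2 = 96; r_2 = 20; x_3 = 148; y_3 = 168; r_3 = 24; x_4 = 356; y_4 = 136; r_4 = 48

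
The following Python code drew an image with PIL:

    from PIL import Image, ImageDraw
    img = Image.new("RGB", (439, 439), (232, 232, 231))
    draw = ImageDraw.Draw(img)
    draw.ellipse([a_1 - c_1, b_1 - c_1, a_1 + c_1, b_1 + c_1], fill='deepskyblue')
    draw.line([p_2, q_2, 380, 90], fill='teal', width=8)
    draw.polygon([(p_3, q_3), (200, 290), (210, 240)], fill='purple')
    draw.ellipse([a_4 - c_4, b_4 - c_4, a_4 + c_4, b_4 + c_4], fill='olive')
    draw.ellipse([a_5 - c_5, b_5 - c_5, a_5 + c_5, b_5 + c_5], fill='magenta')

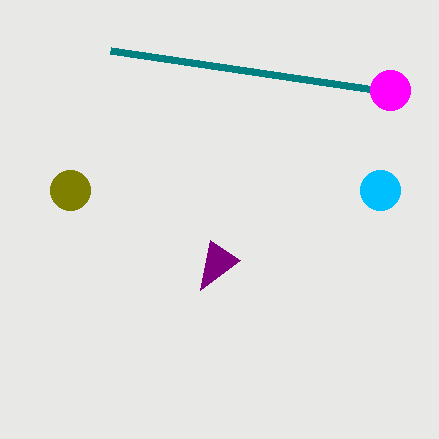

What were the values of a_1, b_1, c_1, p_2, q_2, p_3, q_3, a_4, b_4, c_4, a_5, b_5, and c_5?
a_1 = 380, b_1 = 190, c_1 = 20, p_2 = 110, q_2 = 50, p_3 = 240, q_3 = 260, a_4 = 70, b_4 = 190, c_4 = 20, a_5 = 390, b_5 = 90, c_5 = 20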